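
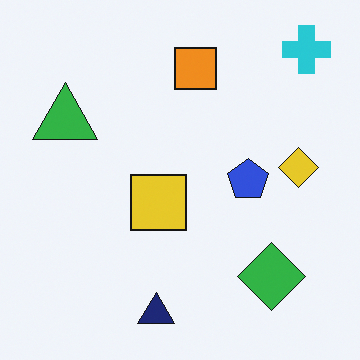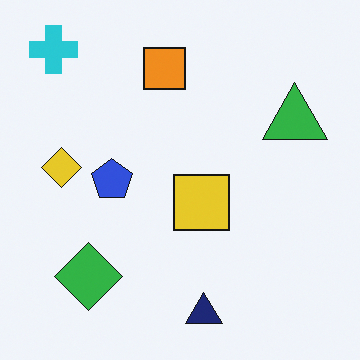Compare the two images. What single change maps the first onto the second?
Flipped horizontally (left ↔ right).

The cyan cross is in the top-right of the first image and the top-left of the second — shapes on opposite sides of the vertical midline have swapped in a mirror flip.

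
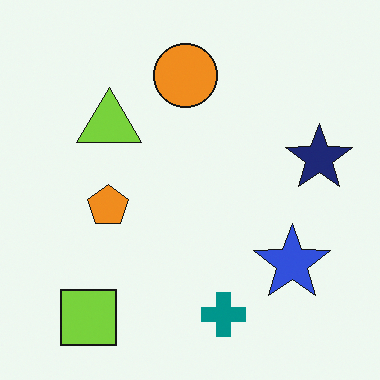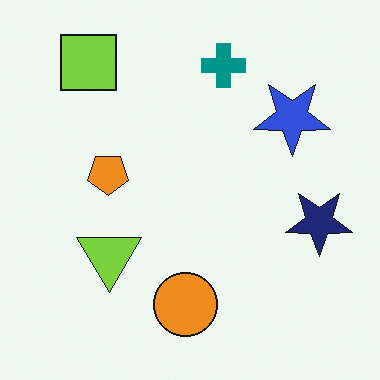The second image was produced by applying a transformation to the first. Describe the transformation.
The transformation is: flipped vertically (top ↔ bottom).

The lime square is in the bottom-left of the first image and the top-left of the second — shapes on opposite sides of the horizontal midline have swapped in a mirror flip.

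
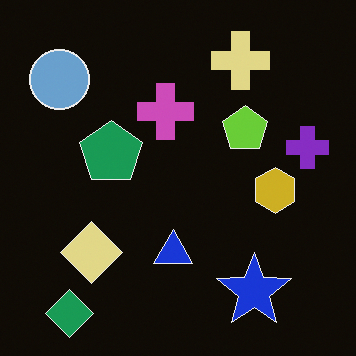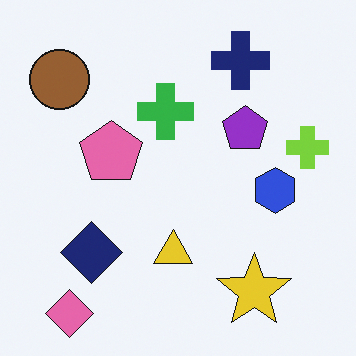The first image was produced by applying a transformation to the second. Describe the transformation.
The first image is the second color-inverted (negative).

The light background has become dark and every shape's color is its complement — a photographic negative.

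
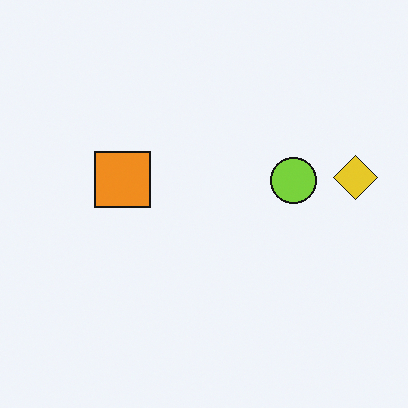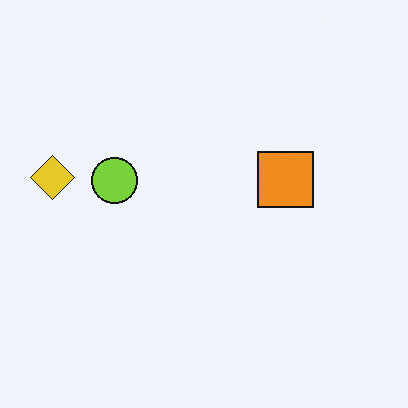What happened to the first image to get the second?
The transformation is: flipped horizontally (left ↔ right).

The yellow diamond is in the right of the first image and the left of the second — shapes on opposite sides of the vertical midline have swapped in a mirror flip.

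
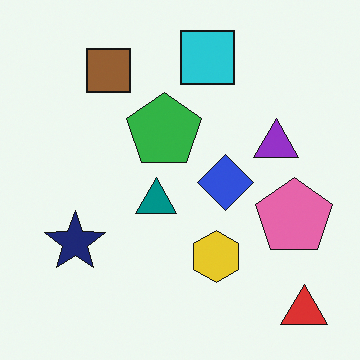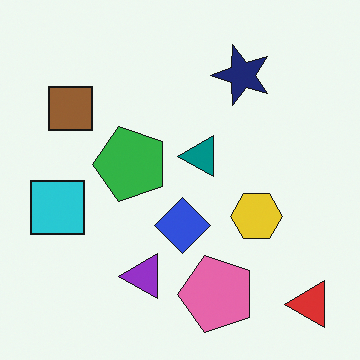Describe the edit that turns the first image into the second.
The transformation is: transposed (reflected across the top-left ↔ bottom-right diagonal).

Shapes have swapped their row and column positions — what was in the top-right is now in the bottom-left — a diagonal reflection.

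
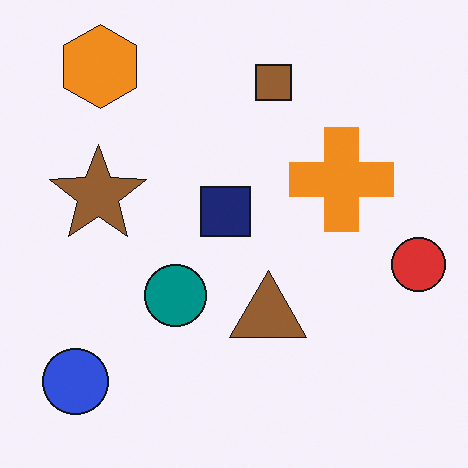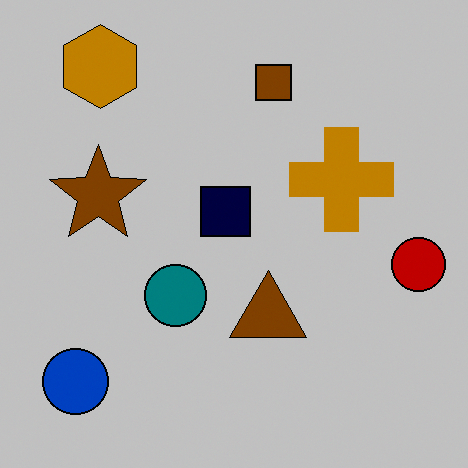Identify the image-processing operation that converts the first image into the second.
Aggressively posterized.

Each flat color has snapped to a coarser quantized level — most visibly, the near-white background has dropped to a flat grey.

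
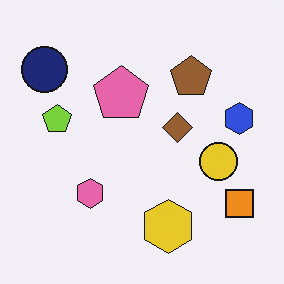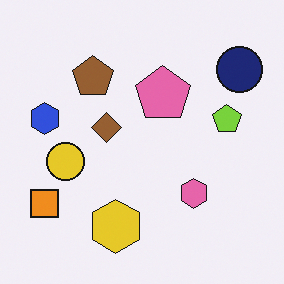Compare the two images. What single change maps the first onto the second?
The image was flipped horizontally (left ↔ right).

The navy circle is in the top-left of the first image and the top-right of the second — shapes on opposite sides of the vertical midline have swapped in a mirror flip.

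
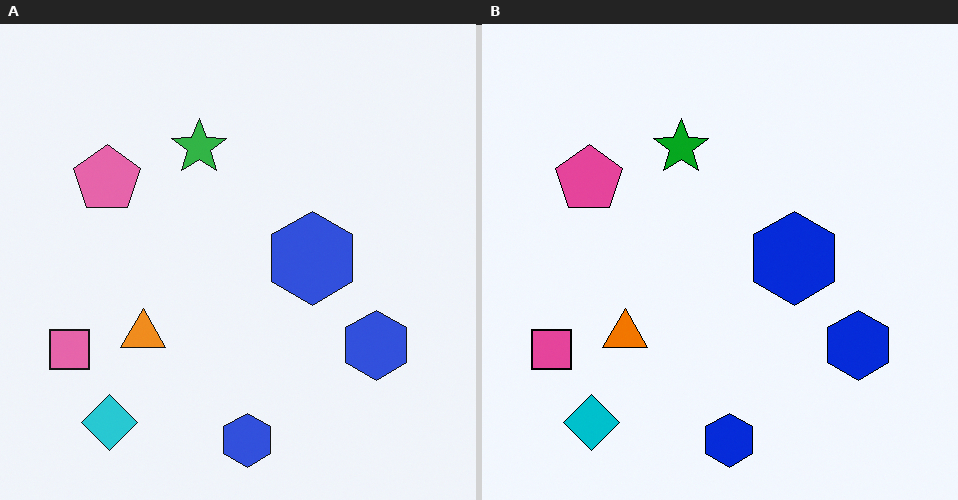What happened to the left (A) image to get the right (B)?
This is the original image given slightly increased contrast.

Tones are pushed away from mid-grey across the whole image — a global contrast change.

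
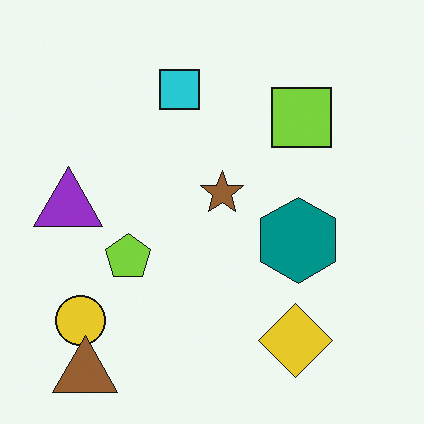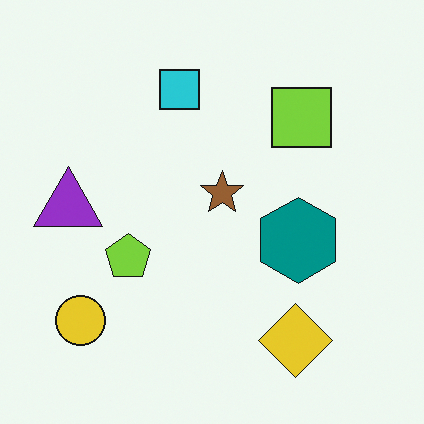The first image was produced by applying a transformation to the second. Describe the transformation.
The transformation is: overlaid with an additional brown triangle.

A brown triangle appears in the first image that is absent from the second.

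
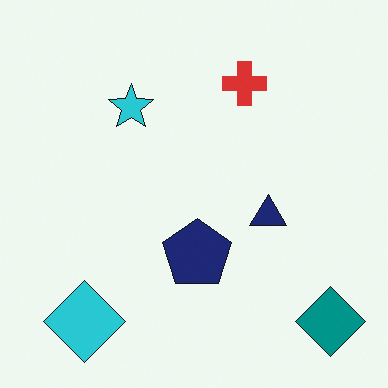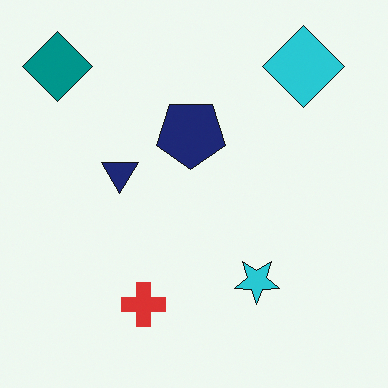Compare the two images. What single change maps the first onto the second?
This is the original image rotated 180°.

The teal diamond sits in the bottom-right of the first image and the top-left of the second — consistent with a whole-image 180° rotation.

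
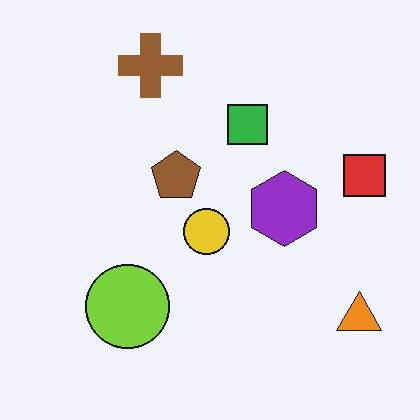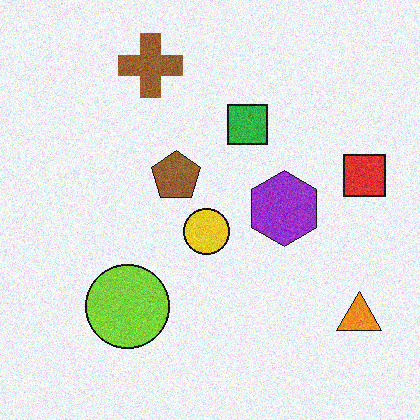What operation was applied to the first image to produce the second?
It was degraded with moderate additive noise.

Random speckle covers the whole image, including the flat background.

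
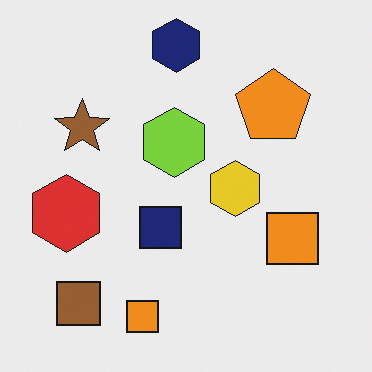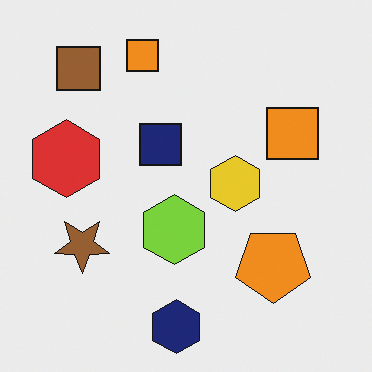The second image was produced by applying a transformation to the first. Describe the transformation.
It was flipped vertically (top ↔ bottom).

The navy hexagon is in the top of the first image and the bottom of the second — shapes on opposite sides of the horizontal midline have swapped in a mirror flip.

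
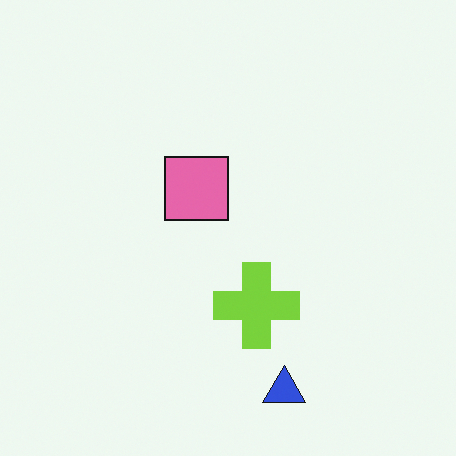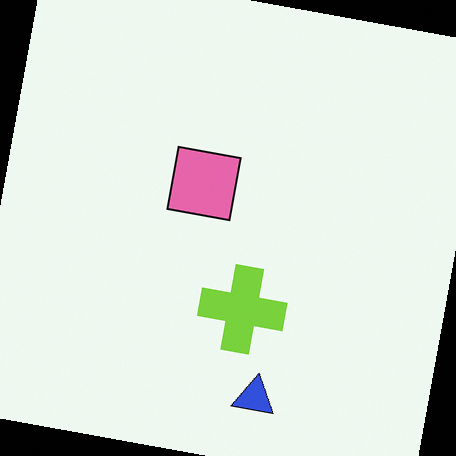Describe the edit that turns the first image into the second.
The transformation is: rotated clockwise by a few degrees.

Every shape is tilted by the same angle and the image corners show triangular fill wedges — a whole-image rotation by a non-right angle.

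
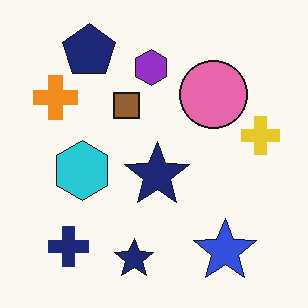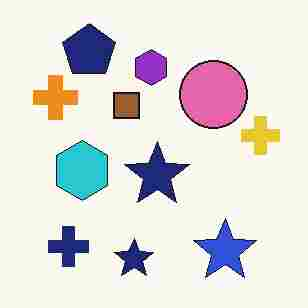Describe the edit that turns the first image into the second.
The transformation is: heavily JPEG-compressed with obvious blocking artifacts.

Blocky 8×8 compression artifacts appear around shape edges and the flat background shows ringing — characteristic JPEG degradation.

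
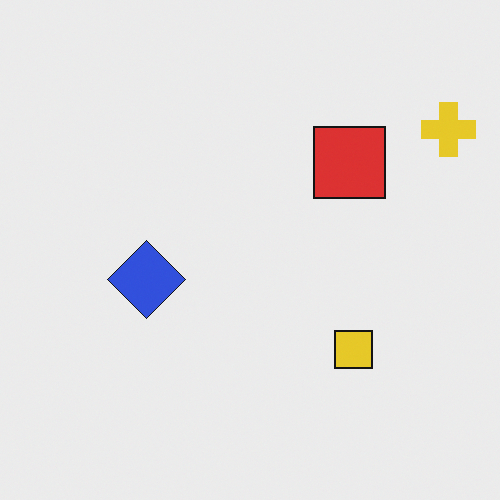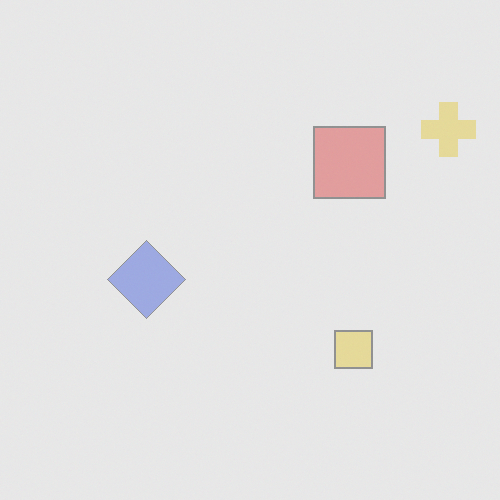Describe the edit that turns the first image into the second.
The image was given much lower contrast.

Tones are pushed toward mid-grey across the whole image — a global contrast change.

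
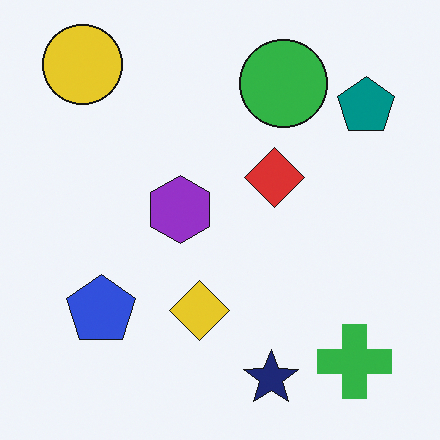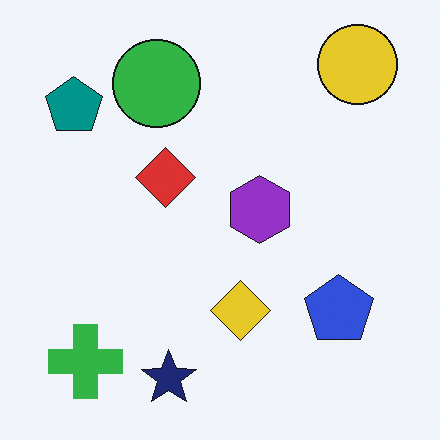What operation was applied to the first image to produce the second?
The image was flipped horizontally (left ↔ right).

The teal pentagon is in the top-right of the first image and the top-left of the second — shapes on opposite sides of the vertical midline have swapped in a mirror flip.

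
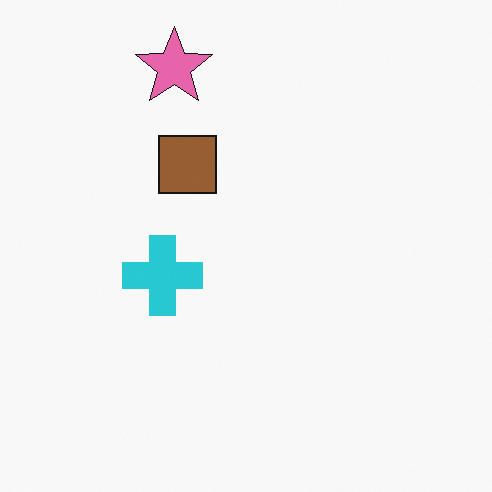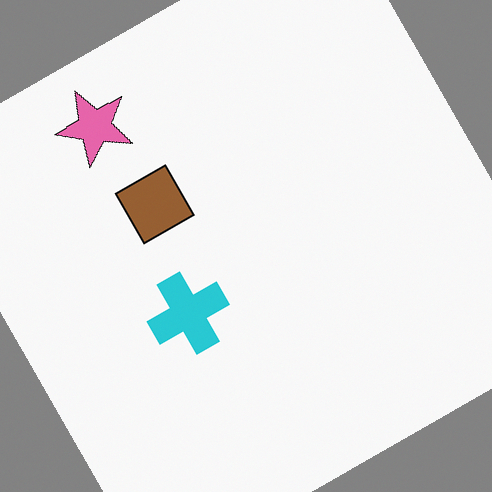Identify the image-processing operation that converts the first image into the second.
It was rotated counter-clockwise by a clearly visible amount.

Every shape is tilted by the same angle and the image corners show triangular fill wedges — a whole-image rotation by a non-right angle.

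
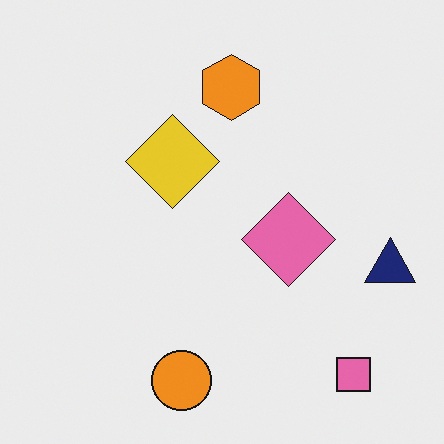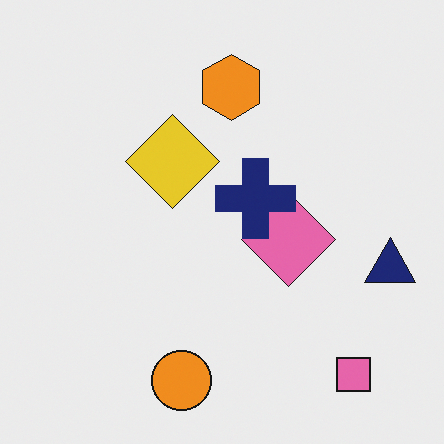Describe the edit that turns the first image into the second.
It was overlaid with an additional navy cross.

A navy cross appears in the second image that is absent from the first.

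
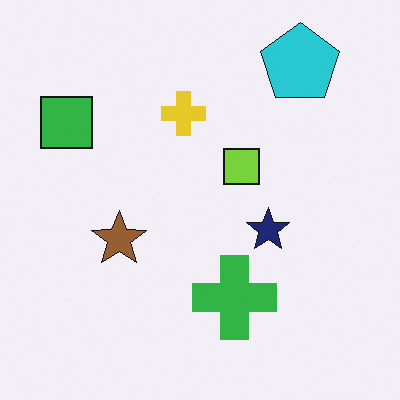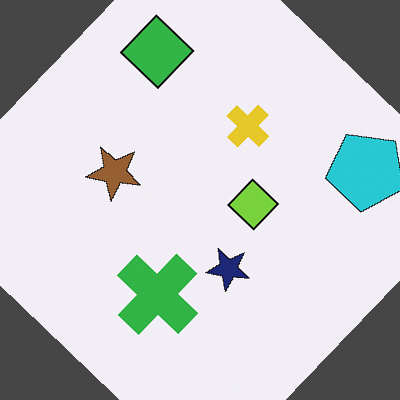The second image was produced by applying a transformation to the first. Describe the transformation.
The image was rotated clockwise by a large amount — several tens of degrees.

Every shape is tilted by the same angle and the image corners show triangular fill wedges — a whole-image rotation by a non-right angle.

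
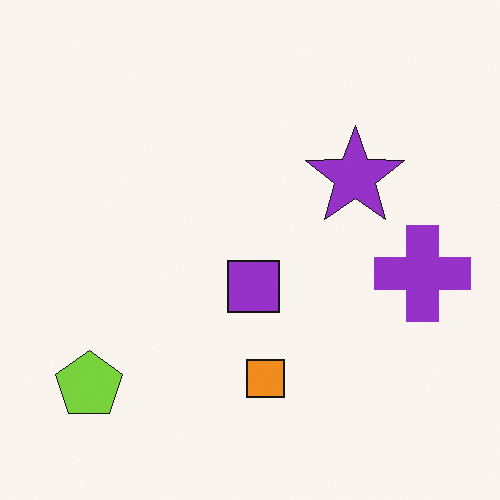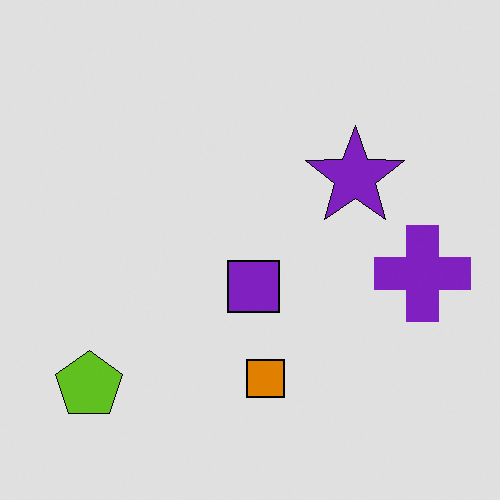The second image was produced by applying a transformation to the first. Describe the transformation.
The second image is the first moderately posterized.

Each flat color has snapped to a coarser quantized level — most visibly, the near-white background has dropped to a flat grey.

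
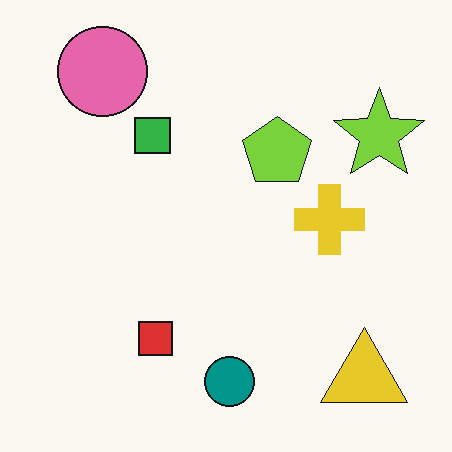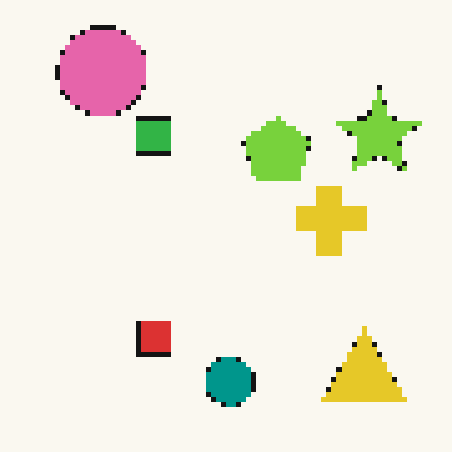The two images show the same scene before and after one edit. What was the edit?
It was lightly pixelated (a mild mosaic effect).

Shapes are reduced to large square blocks; fine edges and outlines are lost — a downscale-then-upscale (mosaic) effect.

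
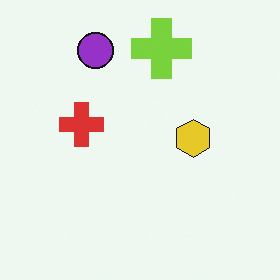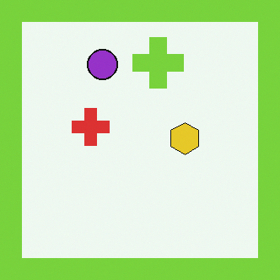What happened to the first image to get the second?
Framed with a lime border.

A solid lime frame runs around the edge of the second image, with the content slightly shrunk inside it.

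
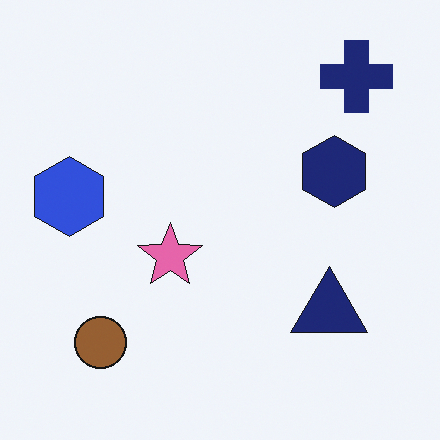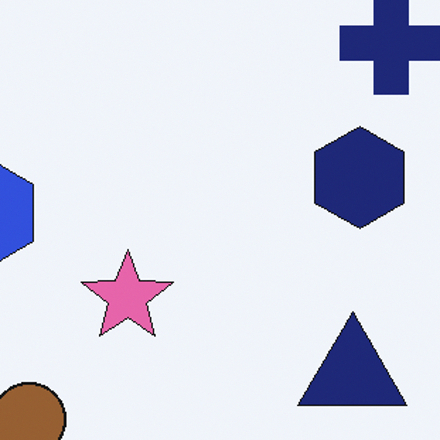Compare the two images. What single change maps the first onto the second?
Cropped to a modestly smaller region and rescaled.

The visible shapes are larger and the field of view is narrower; shapes near the original edges may be partly or wholly outside the frame — a crop-and-rescale.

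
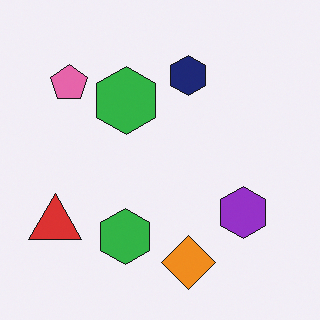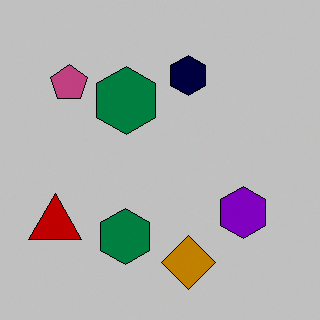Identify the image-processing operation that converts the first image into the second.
The image was heavily posterized to just a handful of flat colors.

Each flat color has snapped to a coarser quantized level — most visibly, the near-white background has dropped to a flat grey.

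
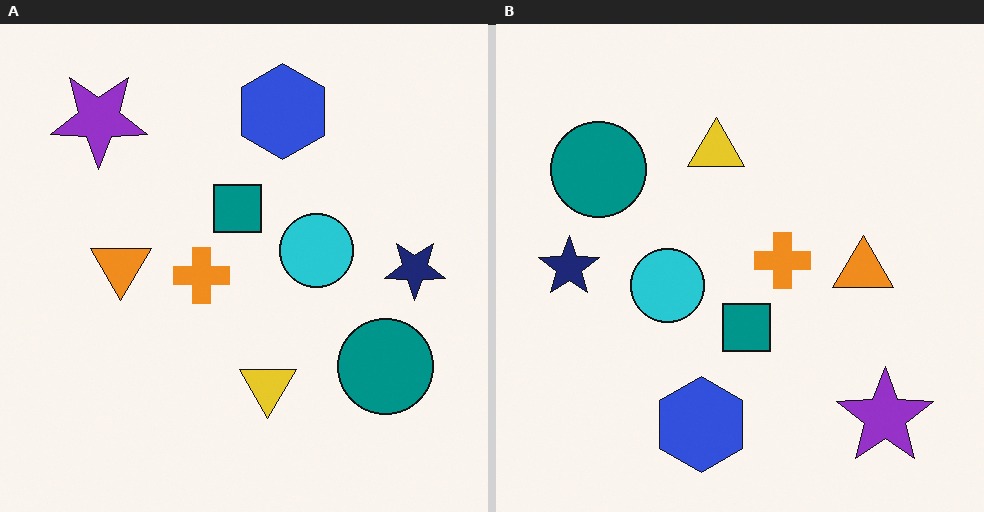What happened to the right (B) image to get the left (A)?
It was rotated 180°.

The purple star sits in the bottom-right of the right (B) image and the top-left of the left (A) — consistent with a whole-image 180° rotation.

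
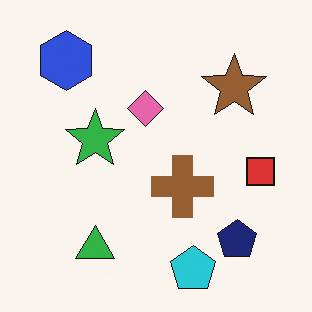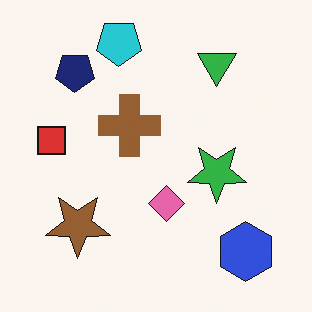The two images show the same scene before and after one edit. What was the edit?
This is the original image rotated 180°.

The blue hexagon sits in the top-left of the first image and the bottom-right of the second — consistent with a whole-image 180° rotation.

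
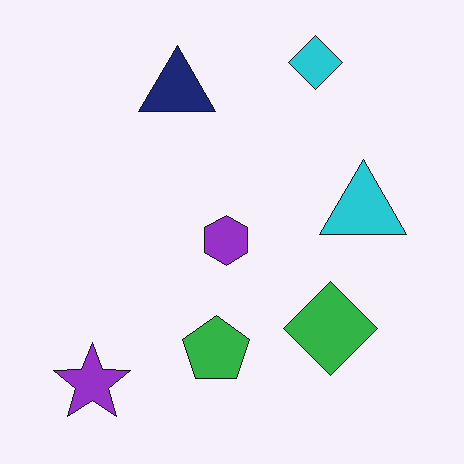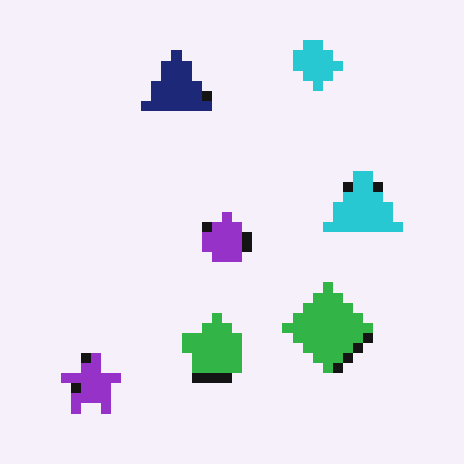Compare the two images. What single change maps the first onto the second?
It was heavily pixelated into large blocks.

Shapes are reduced to large square blocks; fine edges and outlines are lost — a downscale-then-upscale (mosaic) effect.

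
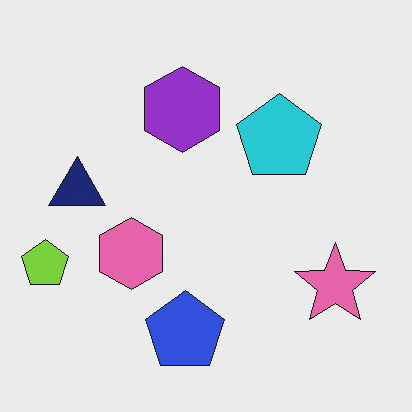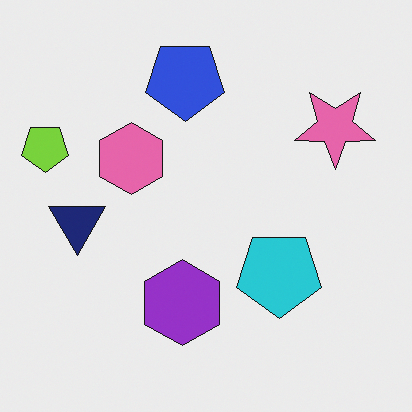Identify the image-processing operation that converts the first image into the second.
The transformation is: flipped vertically (top ↔ bottom).

The blue pentagon is in the bottom of the first image and the top of the second — shapes on opposite sides of the horizontal midline have swapped in a mirror flip.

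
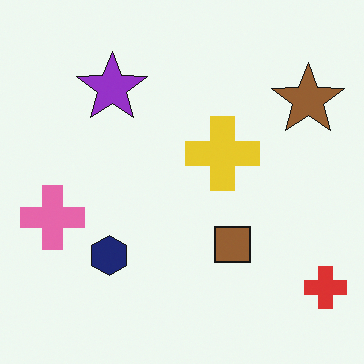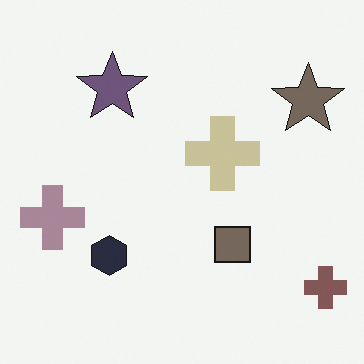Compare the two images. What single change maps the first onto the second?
The image was made much more muted (saturation change).

All colors are more muted and greyish — a global saturation change.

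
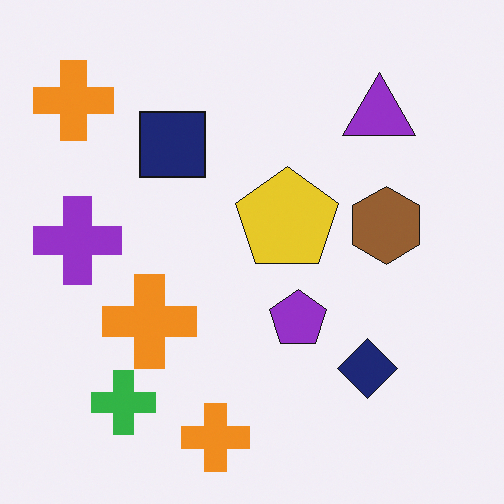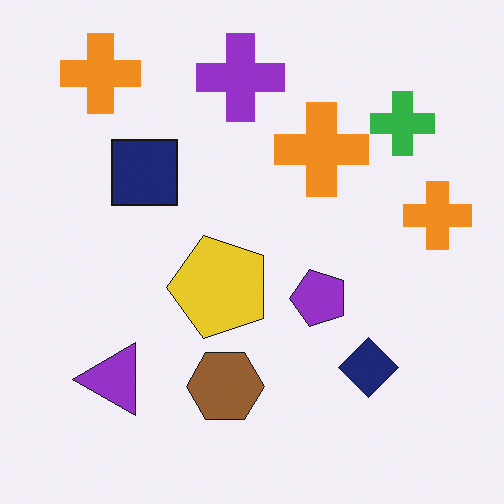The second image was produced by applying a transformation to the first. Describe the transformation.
Transposed (reflected across the top-left ↔ bottom-right diagonal).

Shapes have swapped their row and column positions — what was in the top-right is now in the bottom-left — a diagonal reflection.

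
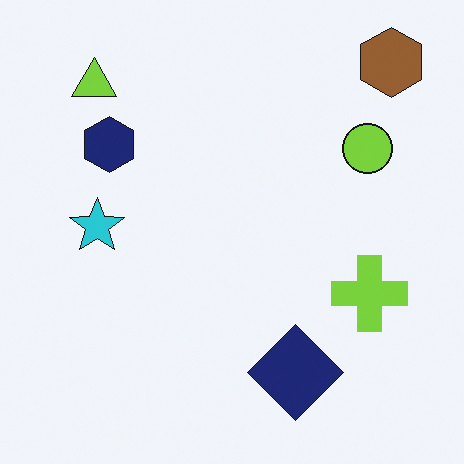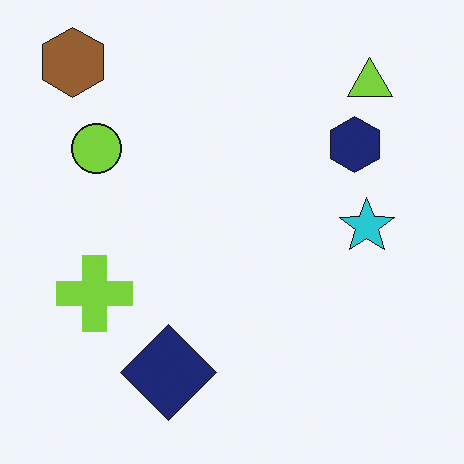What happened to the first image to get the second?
Flipped horizontally (left ↔ right).

The brown hexagon is in the top-right of the first image and the top-left of the second — shapes on opposite sides of the vertical midline have swapped in a mirror flip.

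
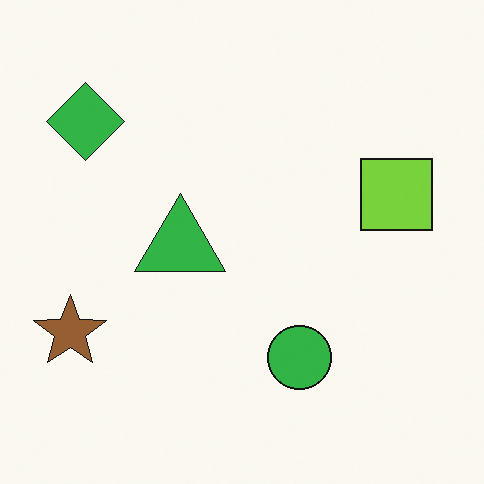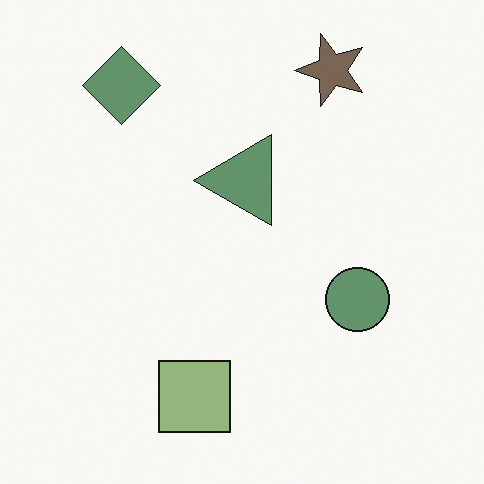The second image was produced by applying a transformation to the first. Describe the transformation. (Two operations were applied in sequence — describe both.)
The transformation is: transposed (reflected across the top-left ↔ bottom-right diagonal), then made much more muted (saturation change).

Shapes have swapped their row and column positions — what was in the top-right is now in the bottom-left — a diagonal reflection. All colors are more muted and greyish — a global saturation change.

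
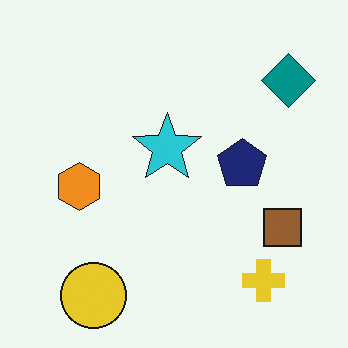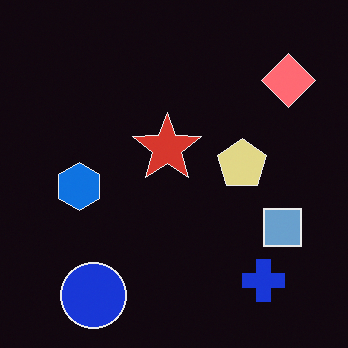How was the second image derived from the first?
This is the original image color-inverted (negative).

The light background has become dark and every shape's color is its complement — a photographic negative.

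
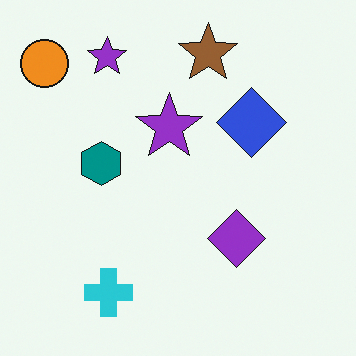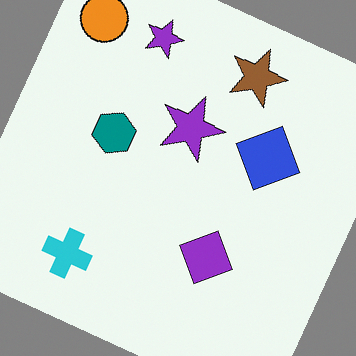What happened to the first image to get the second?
The image was rotated clockwise by a moderate amount.

Every shape is tilted by the same angle and the image corners show triangular fill wedges — a whole-image rotation by a non-right angle.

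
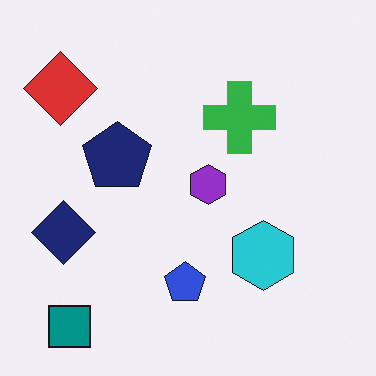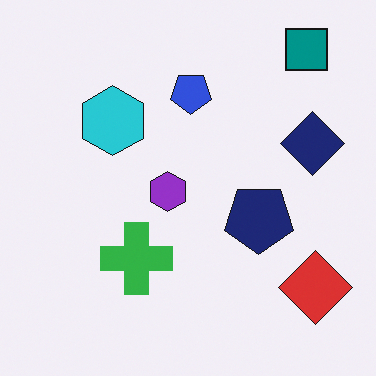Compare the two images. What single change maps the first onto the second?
The second image is the first rotated 180°.

The teal square sits in the bottom-left of the first image and the top-right of the second — consistent with a whole-image 180° rotation.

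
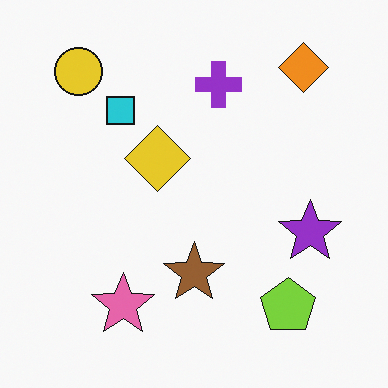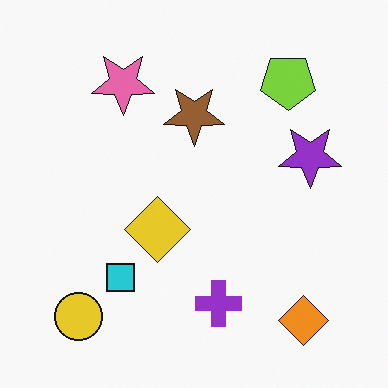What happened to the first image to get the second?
The image was flipped vertically (top ↔ bottom).

The orange diamond is in the top-right of the first image and the bottom-right of the second — shapes on opposite sides of the horizontal midline have swapped in a mirror flip.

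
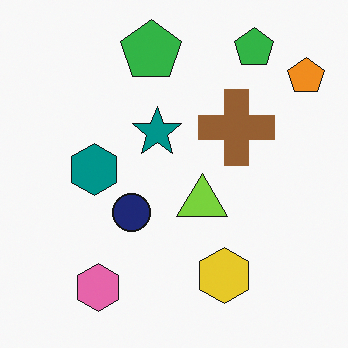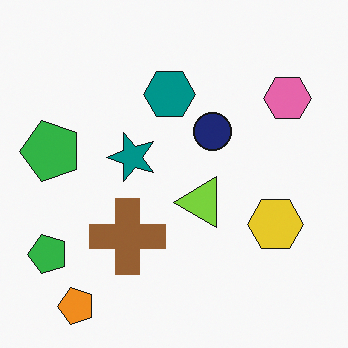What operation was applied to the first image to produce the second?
The image was transposed (reflected across the top-left ↔ bottom-right diagonal).

Shapes have swapped their row and column positions — what was in the top-right is now in the bottom-left — a diagonal reflection.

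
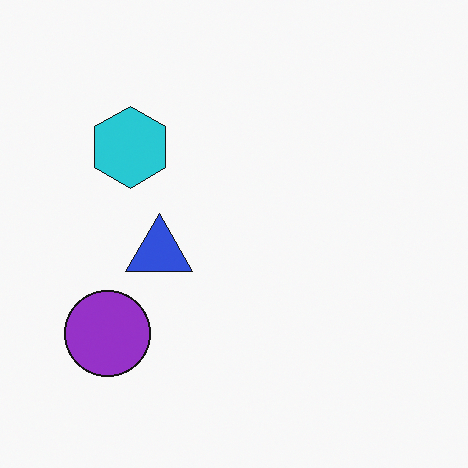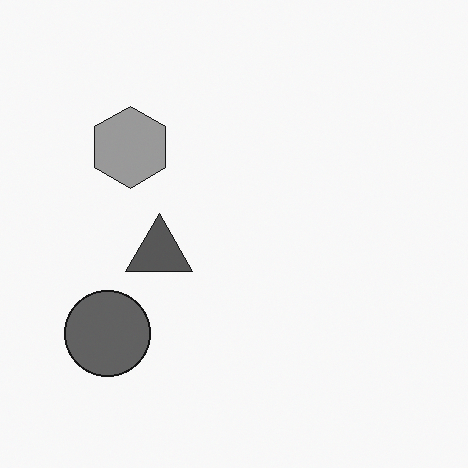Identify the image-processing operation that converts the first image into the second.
It was converted to grayscale.

All color is removed — every shape is now a shade of grey.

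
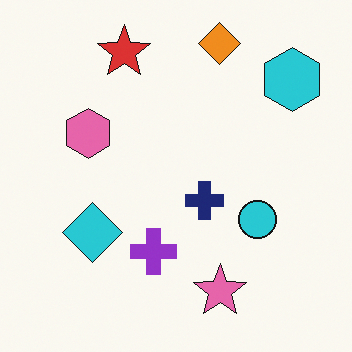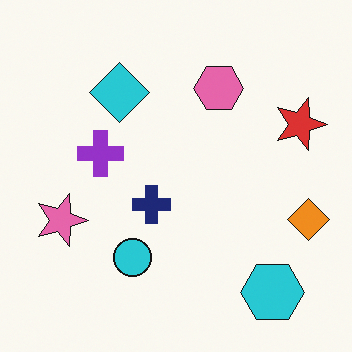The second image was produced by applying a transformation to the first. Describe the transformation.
The transformation is: rotated 90° clockwise.

The cyan hexagon sits in the top-right of the first image and the bottom-right of the second — consistent with a whole-image 90° clockwise rotation.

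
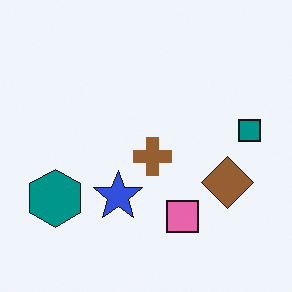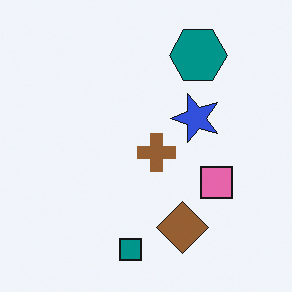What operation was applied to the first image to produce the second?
The image was transposed (reflected across the top-left ↔ bottom-right diagonal).

Shapes have swapped their row and column positions — what was in the top-right is now in the bottom-left — a diagonal reflection.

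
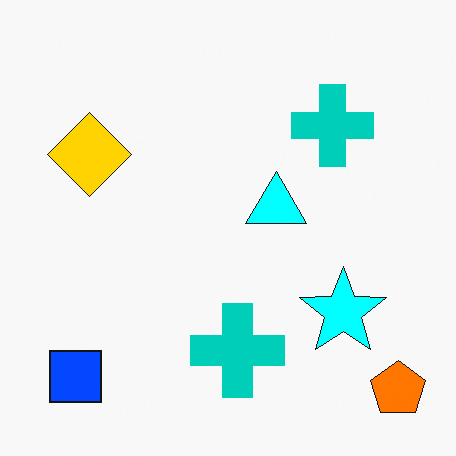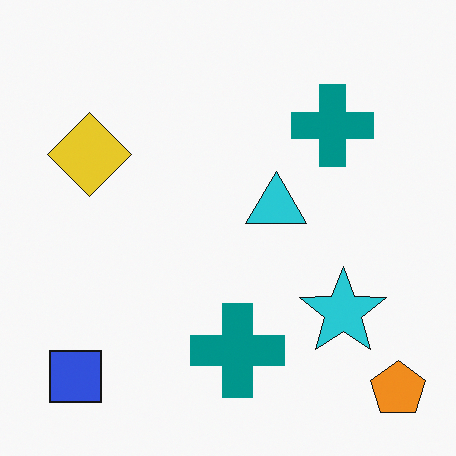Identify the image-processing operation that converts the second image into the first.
It was heavily oversaturated.

All colors are more vivid — a global saturation change.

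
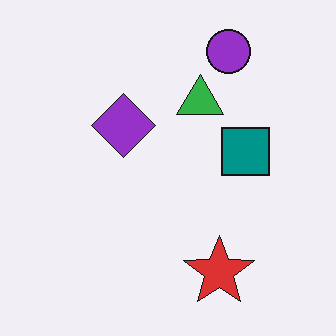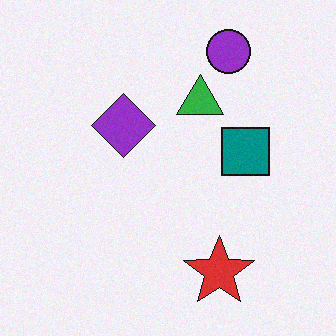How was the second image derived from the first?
Degraded with a light layer of grain.

Random speckle covers the whole image, including the flat background.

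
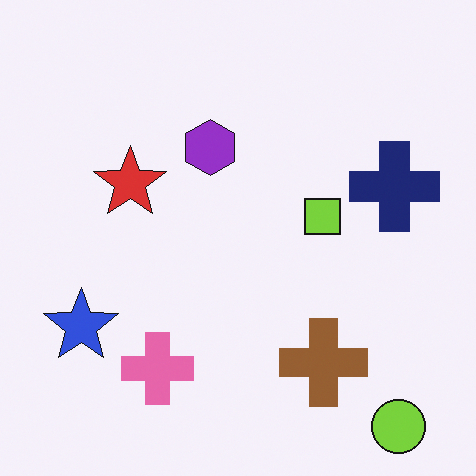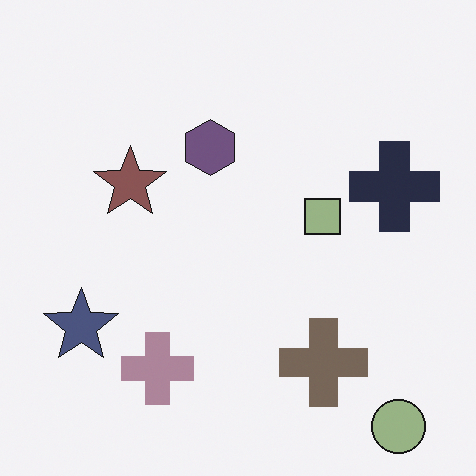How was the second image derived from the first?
Made much more muted (saturation change).

All colors are more muted and greyish — a global saturation change.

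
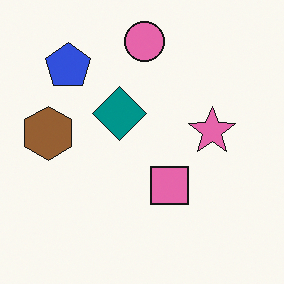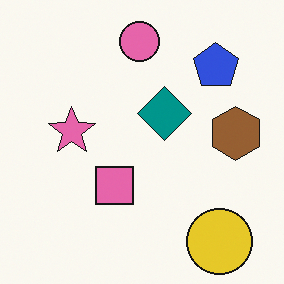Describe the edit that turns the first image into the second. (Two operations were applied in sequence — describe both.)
Flipped horizontally (left ↔ right), then overlaid with an additional yellow circle.

The brown hexagon is in the left of the first image and the right of the second — shapes on opposite sides of the vertical midline have swapped in a mirror flip. A yellow circle appears in the second image that is absent from the first.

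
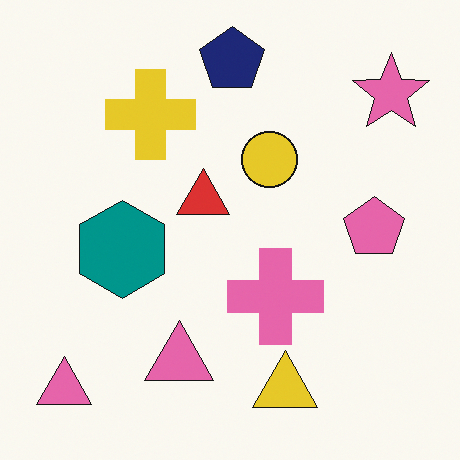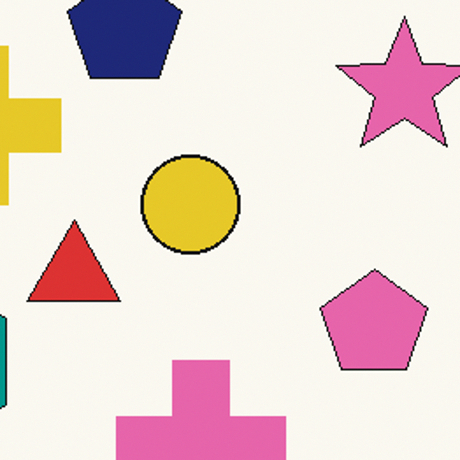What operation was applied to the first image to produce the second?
The image was cropped tightly and scaled back up.

The visible shapes are larger and the field of view is narrower; shapes near the original edges may be partly or wholly outside the frame — a crop-and-rescale.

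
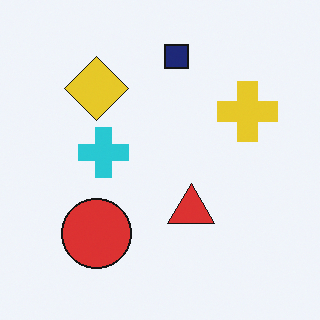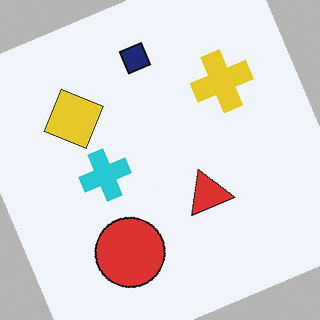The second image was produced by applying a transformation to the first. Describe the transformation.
Rotated counter-clockwise by a clearly visible amount.

Every shape is tilted by the same angle and the image corners show triangular fill wedges — a whole-image rotation by a non-right angle.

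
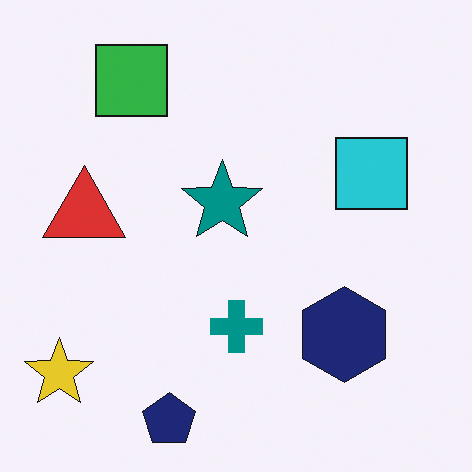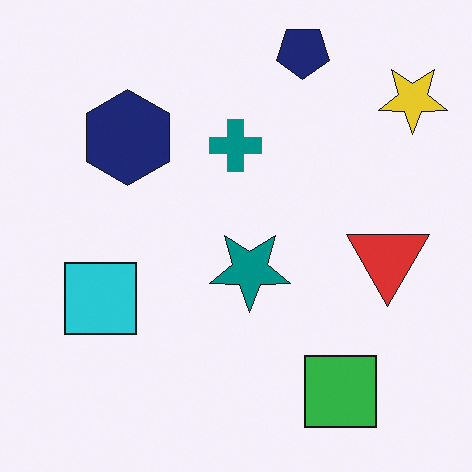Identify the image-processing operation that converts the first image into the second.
The second image is the first rotated 180°.

The yellow star sits in the bottom-left of the first image and the top-right of the second — consistent with a whole-image 180° rotation.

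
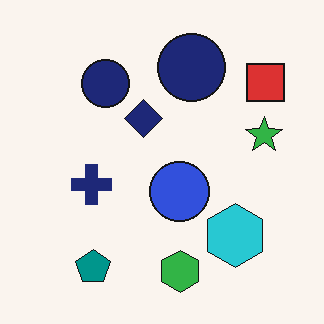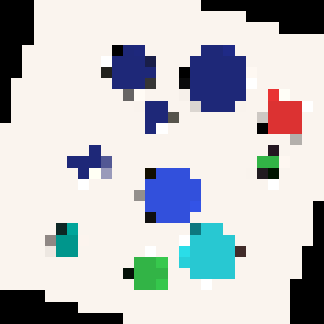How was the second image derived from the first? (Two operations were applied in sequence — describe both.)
It was rotated clockwise by a moderate amount, then heavily pixelated into large blocks.

Every shape is tilted by the same angle and the image corners show triangular fill wedges — a whole-image rotation by a non-right angle. Shapes are reduced to large square blocks; fine edges and outlines are lost — a downscale-then-upscale (mosaic) effect.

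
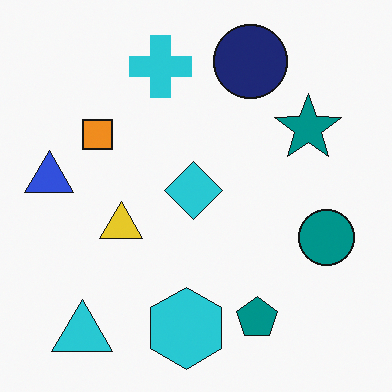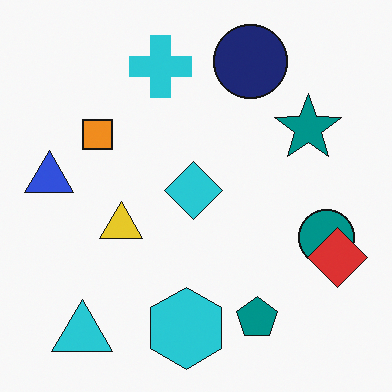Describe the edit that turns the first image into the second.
The transformation is: overlaid with an additional red diamond.

A red diamond appears in the second image that is absent from the first.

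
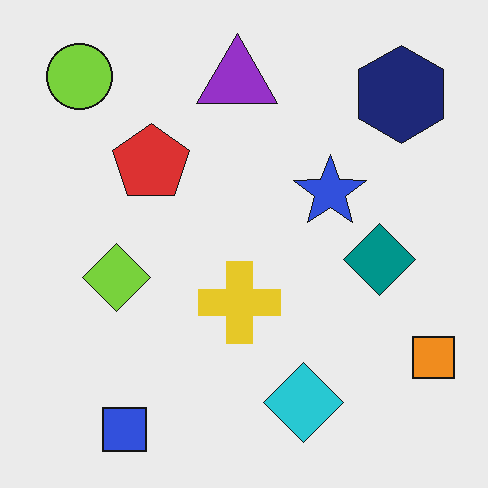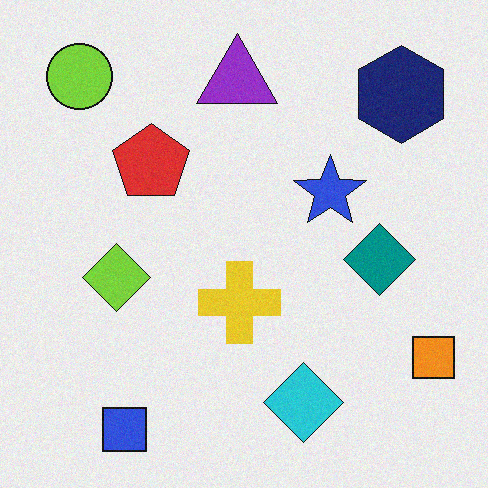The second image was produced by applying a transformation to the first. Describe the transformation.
It was degraded with light additive noise.

Random speckle covers the whole image, including the flat background.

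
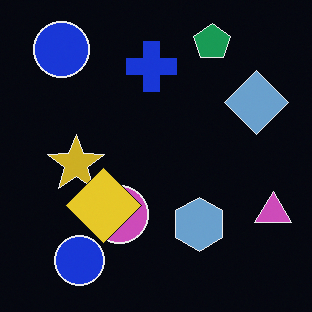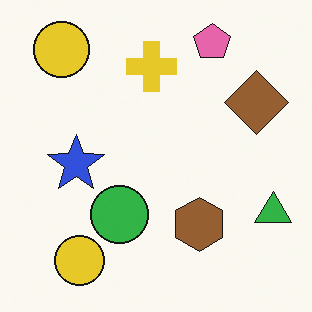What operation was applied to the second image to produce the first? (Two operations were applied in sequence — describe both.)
This is the original image color-inverted (negative), then overlaid with an additional yellow diamond.

The light background has become dark and every shape's color is its complement — a photographic negative. A yellow diamond appears in the first image that is absent from the second.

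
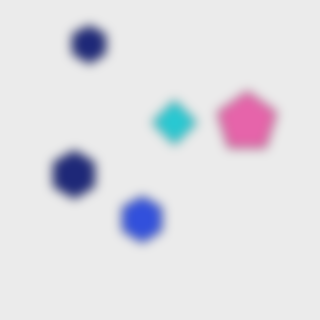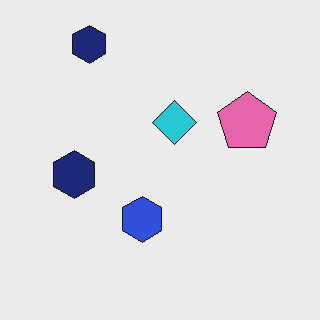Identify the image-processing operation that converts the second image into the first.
It was heavily blurred.

Shape edges and outlines are uniformly softened across the whole image.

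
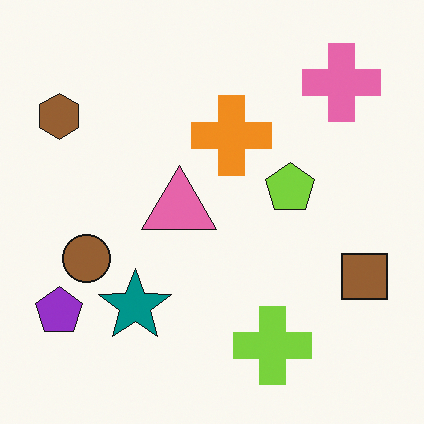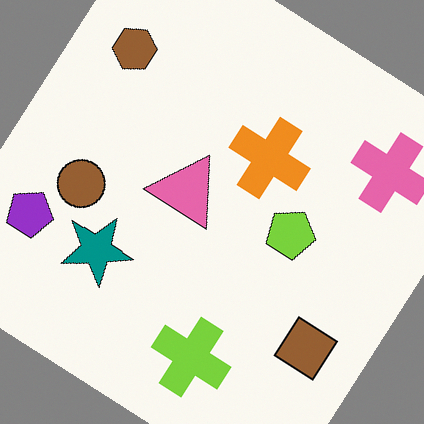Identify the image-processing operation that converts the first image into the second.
Rotated clockwise by a large amount — several tens of degrees.

Every shape is tilted by the same angle and the image corners show triangular fill wedges — a whole-image rotation by a non-right angle.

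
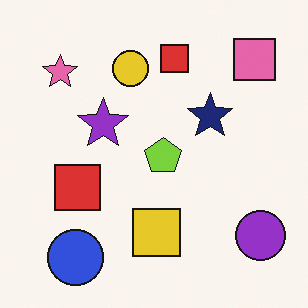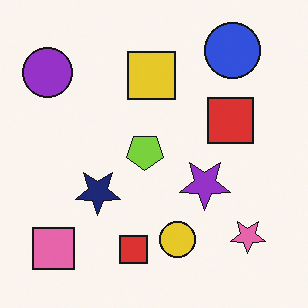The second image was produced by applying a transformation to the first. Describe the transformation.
It was rotated 180°.

The pink square sits in the top-right of the first image and the bottom-left of the second — consistent with a whole-image 180° rotation.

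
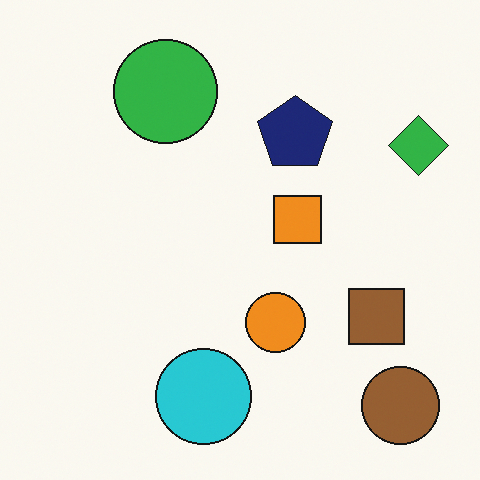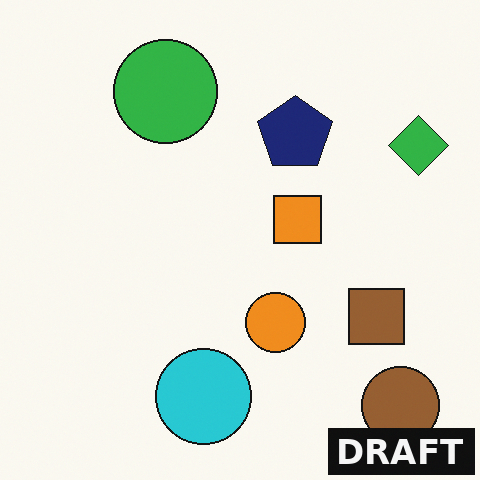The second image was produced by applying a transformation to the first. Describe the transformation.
Watermarked with the text "DRAFT" in the lower-right corner.

A dark label reading "DRAFT" appears in the lower-right corner.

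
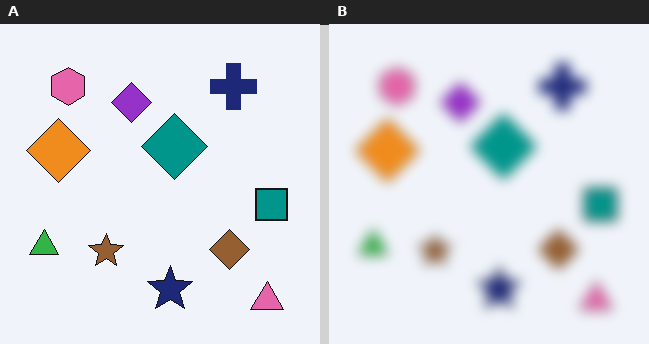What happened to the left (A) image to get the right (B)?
This is the original image heavily blurred.

Shape edges and outlines are uniformly softened across the whole image.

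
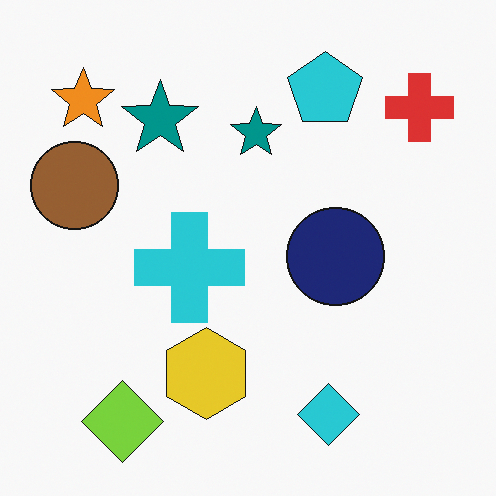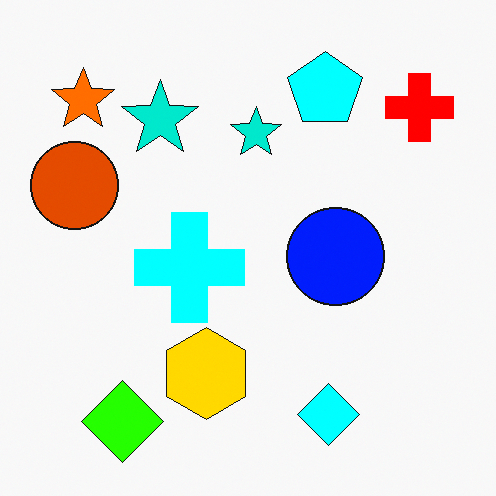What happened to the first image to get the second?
The transformation is: made much more vivid (saturation change).

All colors are more vivid — a global saturation change.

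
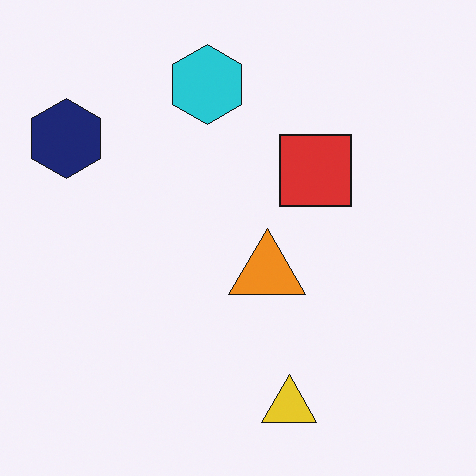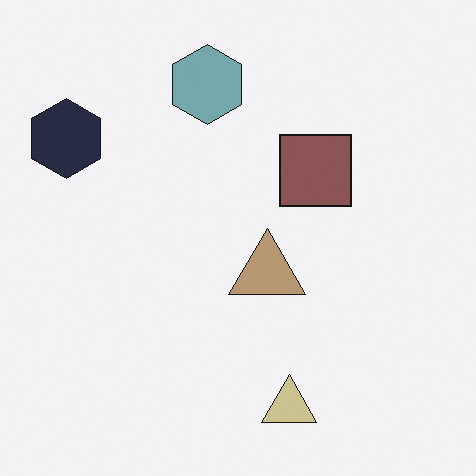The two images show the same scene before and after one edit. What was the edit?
It was heavily desaturated.

All colors are more muted and greyish — a global saturation change.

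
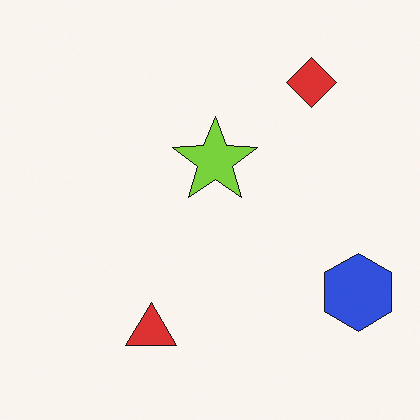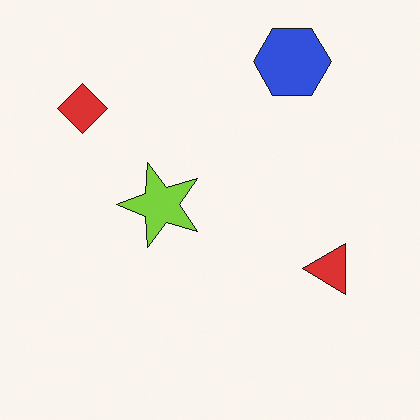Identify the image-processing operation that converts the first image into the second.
The transformation is: rotated 90° counter-clockwise.

The blue hexagon sits in the bottom-right of the first image and the top-right of the second — consistent with a whole-image 90° counter-clockwise rotation.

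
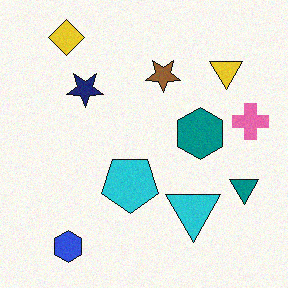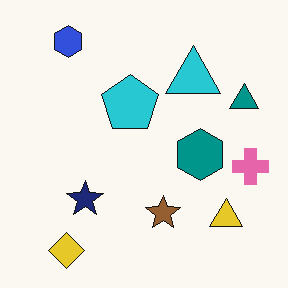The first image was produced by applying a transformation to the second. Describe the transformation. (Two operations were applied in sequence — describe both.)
The image was degraded with light additive noise, then flipped vertically (top ↔ bottom).

Random speckle covers the whole image, including the flat background. The yellow diamond is in the bottom-left of the second image and the top-left of the first — shapes on opposite sides of the horizontal midline have swapped in a mirror flip.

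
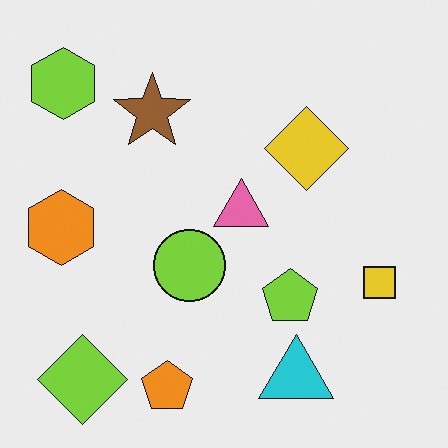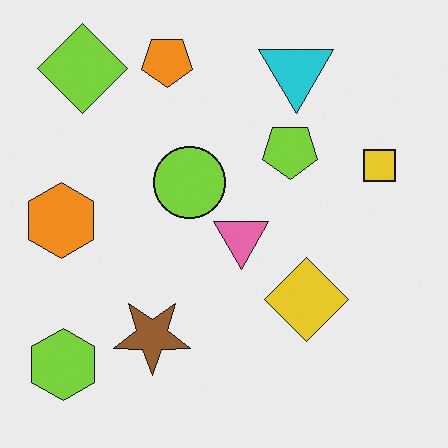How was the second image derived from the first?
Flipped vertically (top ↔ bottom).

The orange pentagon is in the bottom of the first image and the top of the second — shapes on opposite sides of the horizontal midline have swapped in a mirror flip.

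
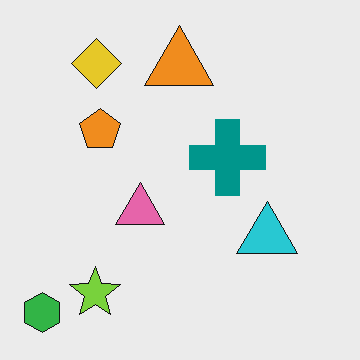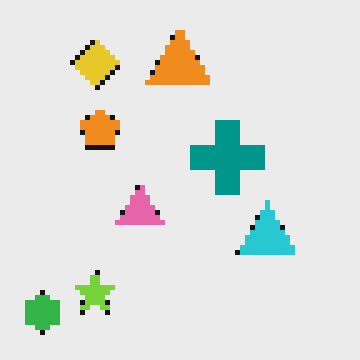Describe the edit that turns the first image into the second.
The second image is the first mildly pixelated.

Shapes are reduced to large square blocks; fine edges and outlines are lost — a downscale-then-upscale (mosaic) effect.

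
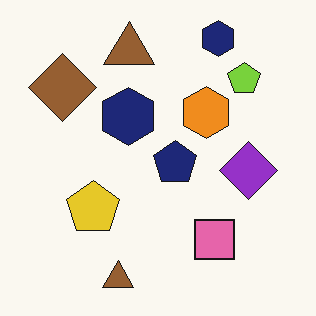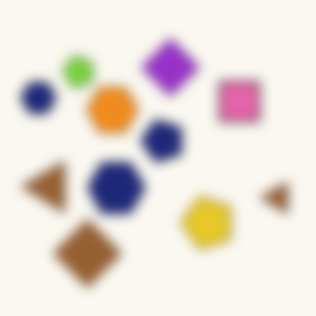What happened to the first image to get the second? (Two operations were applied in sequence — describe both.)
It was strongly gaussian-blurred, then rotated 90° counter-clockwise.

Shape edges and outlines are uniformly softened across the whole image. The brown diamond sits in the top-left of the first image and the bottom-left of the second — consistent with a whole-image 90° counter-clockwise rotation.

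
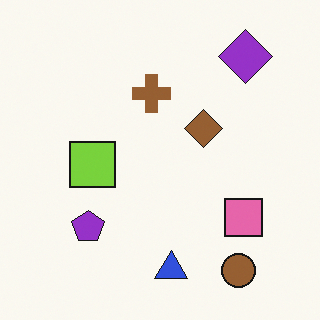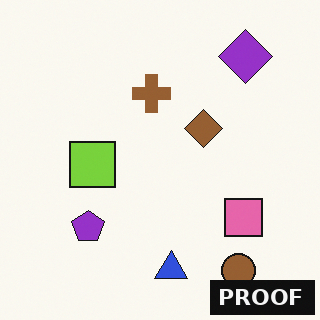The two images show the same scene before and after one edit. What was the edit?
The transformation is: watermarked with the text "PROOF" in the lower-right corner.

A dark label reading "PROOF" appears in the lower-right corner.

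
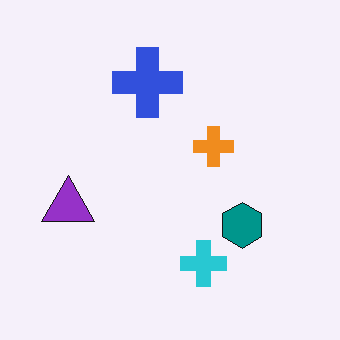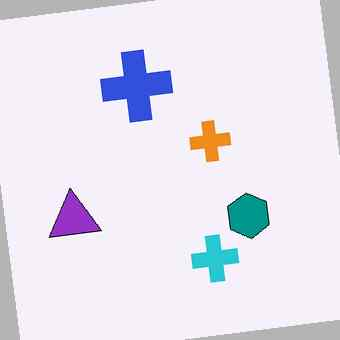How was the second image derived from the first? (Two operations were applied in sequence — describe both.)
The transformation is: rotated counter-clockwise by a slight angle, then given moderate JPEG compression.

Every shape is tilted by the same angle and the image corners show triangular fill wedges — a whole-image rotation by a non-right angle. Blocky 8×8 compression artifacts appear around shape edges and the flat background shows ringing — characteristic JPEG degradation.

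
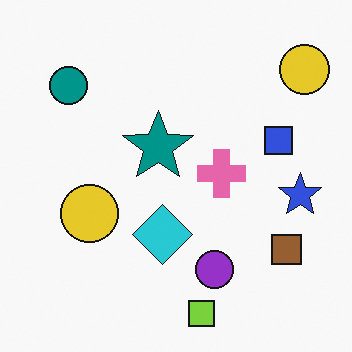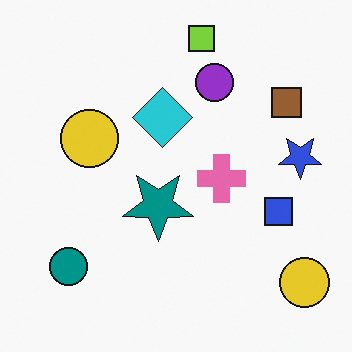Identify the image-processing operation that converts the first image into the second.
Flipped vertically (top ↔ bottom).

The lime square is in the bottom of the first image and the top of the second — shapes on opposite sides of the horizontal midline have swapped in a mirror flip.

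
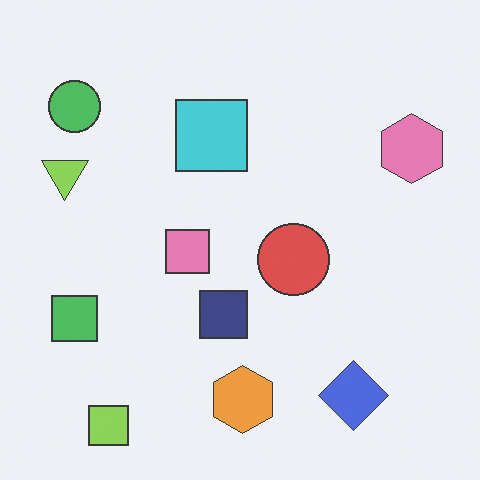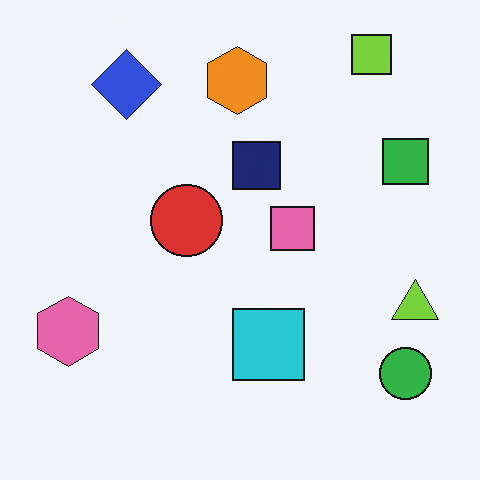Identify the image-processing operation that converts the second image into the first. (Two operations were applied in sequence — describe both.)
The image was rotated 180°, then given slightly reduced contrast.

The lime square sits in the top-right of the second image and the bottom-left of the first — consistent with a whole-image 180° rotation. Tones are pushed toward mid-grey across the whole image — a global contrast change.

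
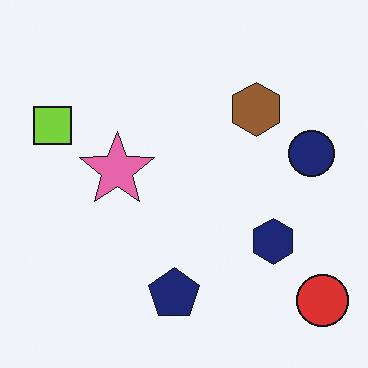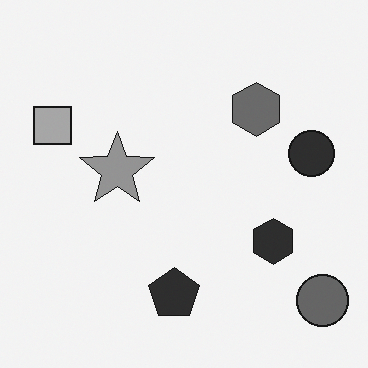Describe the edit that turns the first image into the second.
Converted to grayscale.

All color is removed — every shape is now a shade of grey.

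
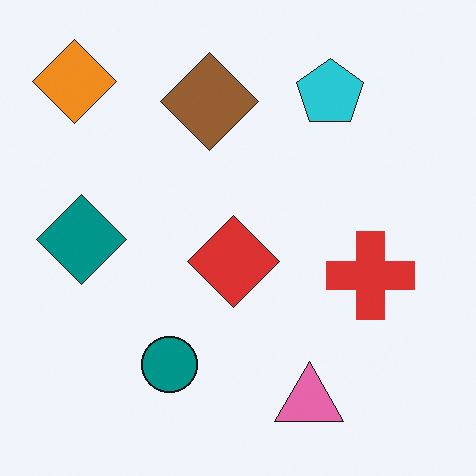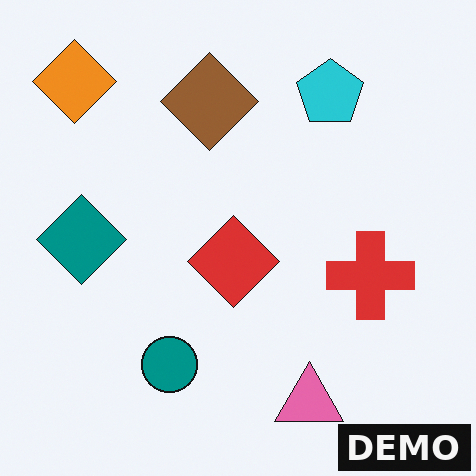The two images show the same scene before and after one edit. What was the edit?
The second image is the first watermarked with the text "DEMO" in the lower-right corner.

A dark label reading "DEMO" appears in the lower-right corner.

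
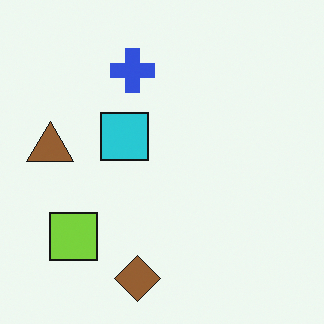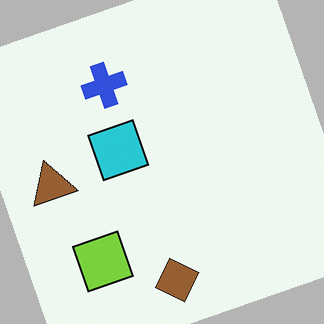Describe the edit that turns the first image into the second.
The image was rotated counter-clockwise by a clearly visible amount.

Every shape is tilted by the same angle and the image corners show triangular fill wedges — a whole-image rotation by a non-right angle.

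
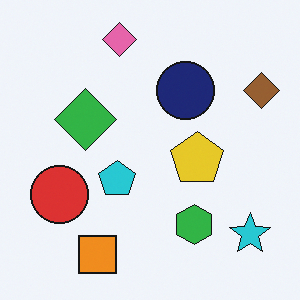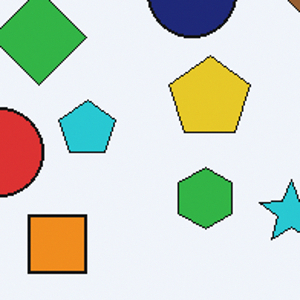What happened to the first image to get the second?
This is the original image cropped slightly and scaled back up.

The visible shapes are larger and the field of view is narrower; shapes near the original edges may be partly or wholly outside the frame — a crop-and-rescale.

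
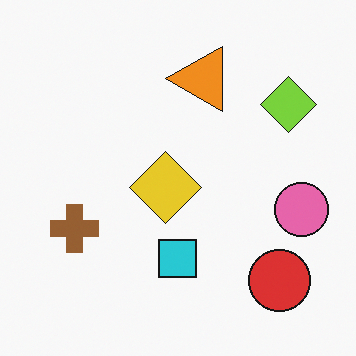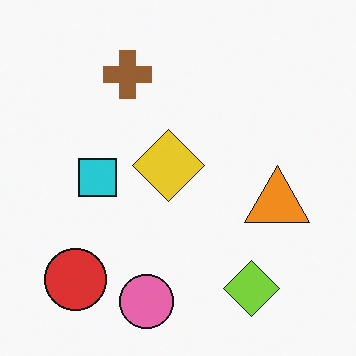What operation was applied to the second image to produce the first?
Rotated 90° counter-clockwise.

The red circle sits in the bottom-left of the second image and the bottom-right of the first — consistent with a whole-image 90° counter-clockwise rotation.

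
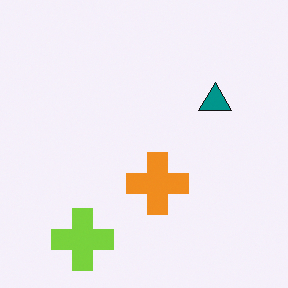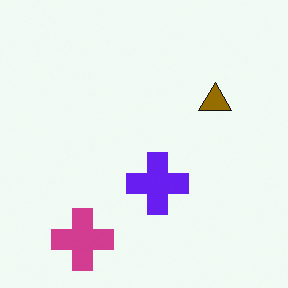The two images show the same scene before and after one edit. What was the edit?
It was hue-shifted by a large amount.

Every shape's color has rotated by the same amount around the hue wheel — a uniform hue shift.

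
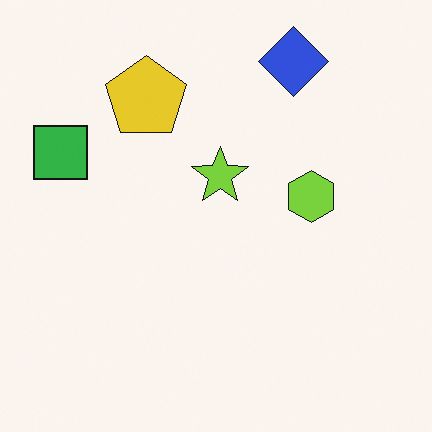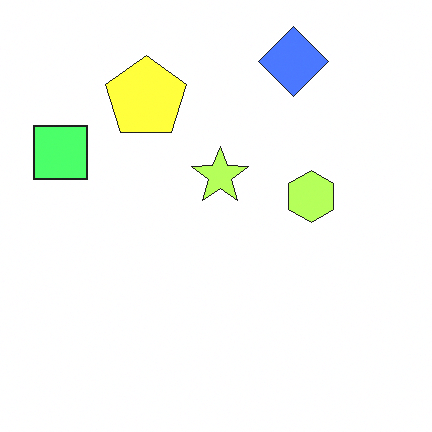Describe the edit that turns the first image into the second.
The second image is the first substantially brightened.

Every pixel — background and shapes alike — is uniformly brightened.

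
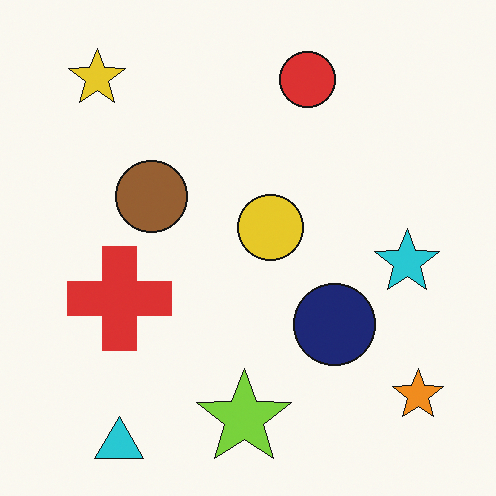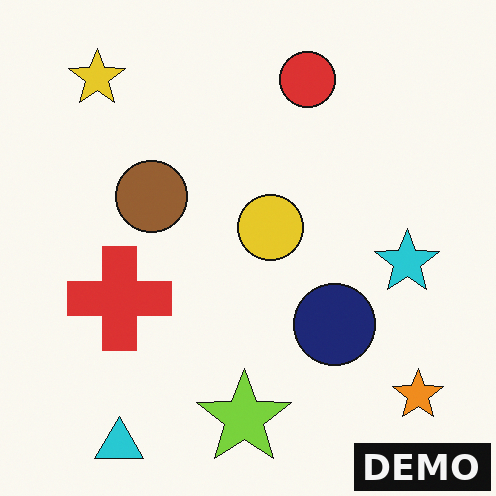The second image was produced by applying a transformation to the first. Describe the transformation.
This is the original image watermarked with the text "DEMO" in the lower-right corner.

A dark label reading "DEMO" appears in the lower-right corner.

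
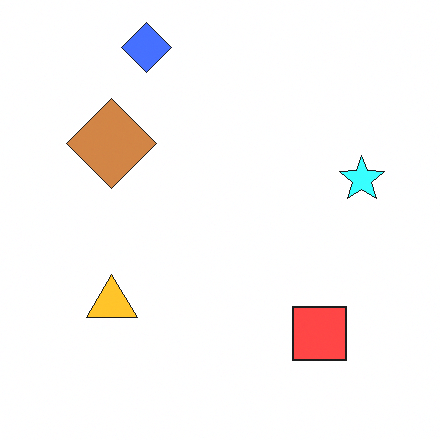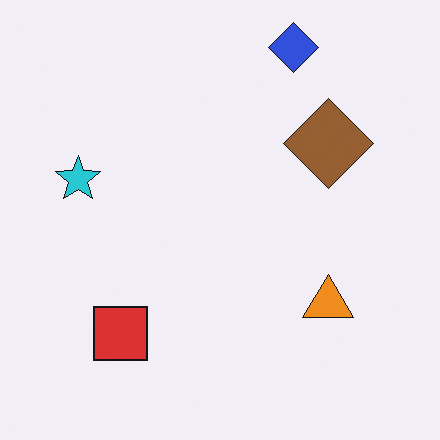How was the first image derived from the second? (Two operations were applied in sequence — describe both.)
The first image is the second flipped horizontally (left ↔ right), then substantially brightened.

The cyan star is in the left of the second image and the right of the first — shapes on opposite sides of the vertical midline have swapped in a mirror flip. Every pixel — background and shapes alike — is uniformly brightened.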